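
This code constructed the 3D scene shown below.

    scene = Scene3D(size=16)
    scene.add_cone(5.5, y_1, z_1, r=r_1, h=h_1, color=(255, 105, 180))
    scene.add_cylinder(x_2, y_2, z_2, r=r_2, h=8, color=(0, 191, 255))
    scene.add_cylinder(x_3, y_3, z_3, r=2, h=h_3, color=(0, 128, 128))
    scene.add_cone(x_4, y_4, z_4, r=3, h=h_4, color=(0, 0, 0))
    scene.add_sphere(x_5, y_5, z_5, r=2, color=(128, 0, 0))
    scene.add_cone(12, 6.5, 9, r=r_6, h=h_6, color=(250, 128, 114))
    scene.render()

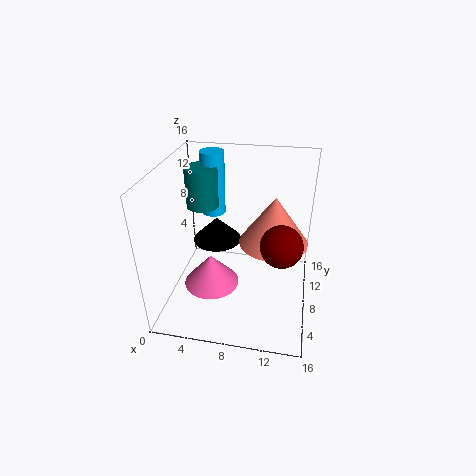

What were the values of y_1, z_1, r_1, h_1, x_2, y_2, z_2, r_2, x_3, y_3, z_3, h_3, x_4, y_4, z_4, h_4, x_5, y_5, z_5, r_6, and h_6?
y_1 = 5.5, z_1 = 3.5, r_1 = 3, h_1 = 3.5, x_2 = 3.5, y_2 = 14.5, z_2 = 7.5, r_2 = 1.5, x_3 = 2.5, y_3 = 13, z_3 = 9, h_3 = 5, x_4 = 4.5, y_4 = 12, z_4 = 5, h_4 = 3, x_5 = 13, y_5 = 3.5, z_5 = 10.5, r_6 = 3.5, h_6 = 5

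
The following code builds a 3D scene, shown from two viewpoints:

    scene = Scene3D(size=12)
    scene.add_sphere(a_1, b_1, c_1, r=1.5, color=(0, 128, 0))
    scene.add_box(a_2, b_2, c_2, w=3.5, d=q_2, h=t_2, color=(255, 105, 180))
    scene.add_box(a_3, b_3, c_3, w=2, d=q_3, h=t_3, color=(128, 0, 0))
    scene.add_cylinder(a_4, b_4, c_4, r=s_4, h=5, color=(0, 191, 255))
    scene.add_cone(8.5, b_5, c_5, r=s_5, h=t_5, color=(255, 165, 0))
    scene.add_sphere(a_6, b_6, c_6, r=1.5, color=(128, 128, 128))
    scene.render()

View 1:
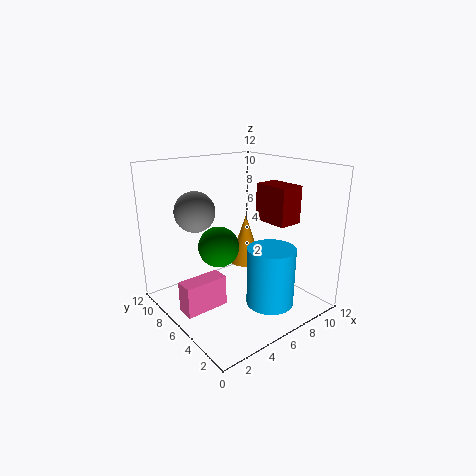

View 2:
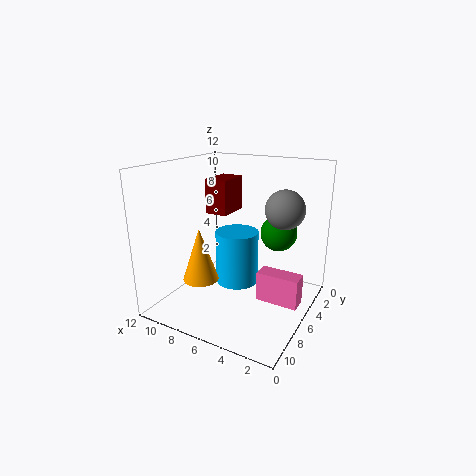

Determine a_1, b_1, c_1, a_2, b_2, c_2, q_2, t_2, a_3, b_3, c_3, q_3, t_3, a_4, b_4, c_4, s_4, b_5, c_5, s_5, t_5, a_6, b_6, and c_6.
a_1 = 3; b_1 = 4.5; c_1 = 6.5; a_2 = 0.5; b_2 = 5; c_2 = 1; q_2 = 1.5; t_2 = 2.5; a_3 = 7.5; b_3 = 2.5; c_3 = 7.5; q_3 = 3; t_3 = 3; a_4 = 7.5; b_4 = 3.5; c_4 = 0.5; s_4 = 2; b_5 = 8; c_5 = 2.5; s_5 = 1.5; t_5 = 4.5; a_6 = 2; b_6 = 6; c_6 = 9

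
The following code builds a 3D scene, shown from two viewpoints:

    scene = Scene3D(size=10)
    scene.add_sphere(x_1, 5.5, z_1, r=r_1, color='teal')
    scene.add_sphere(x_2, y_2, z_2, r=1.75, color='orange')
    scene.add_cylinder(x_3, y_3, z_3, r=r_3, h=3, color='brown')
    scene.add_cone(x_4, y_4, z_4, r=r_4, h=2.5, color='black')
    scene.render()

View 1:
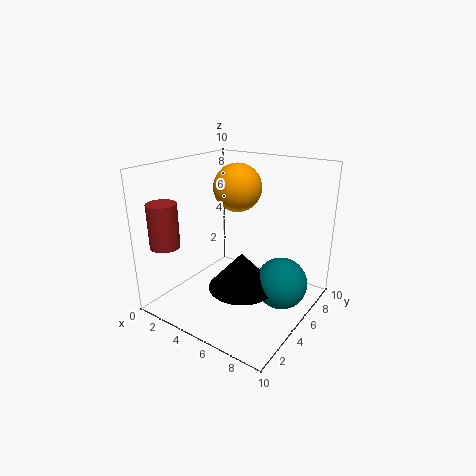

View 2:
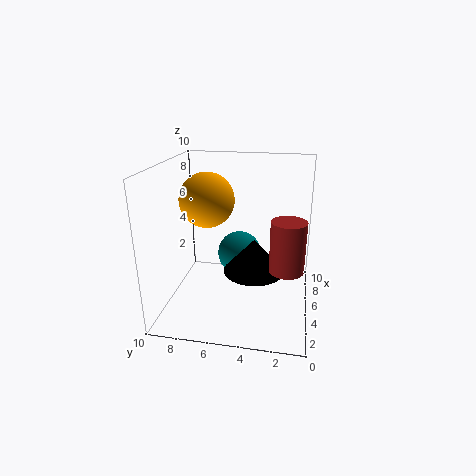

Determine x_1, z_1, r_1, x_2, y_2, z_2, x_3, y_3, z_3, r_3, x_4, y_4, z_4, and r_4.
x_1 = 8.25; z_1 = 2.25; r_1 = 1.75; x_2 = 3.75; y_2 = 6.75; z_2 = 8; x_3 = 1.5; y_3 = 1.5; z_3 = 4.75; r_3 = 1; x_4 = 6; y_4 = 4; z_4 = 2; r_4 = 2.25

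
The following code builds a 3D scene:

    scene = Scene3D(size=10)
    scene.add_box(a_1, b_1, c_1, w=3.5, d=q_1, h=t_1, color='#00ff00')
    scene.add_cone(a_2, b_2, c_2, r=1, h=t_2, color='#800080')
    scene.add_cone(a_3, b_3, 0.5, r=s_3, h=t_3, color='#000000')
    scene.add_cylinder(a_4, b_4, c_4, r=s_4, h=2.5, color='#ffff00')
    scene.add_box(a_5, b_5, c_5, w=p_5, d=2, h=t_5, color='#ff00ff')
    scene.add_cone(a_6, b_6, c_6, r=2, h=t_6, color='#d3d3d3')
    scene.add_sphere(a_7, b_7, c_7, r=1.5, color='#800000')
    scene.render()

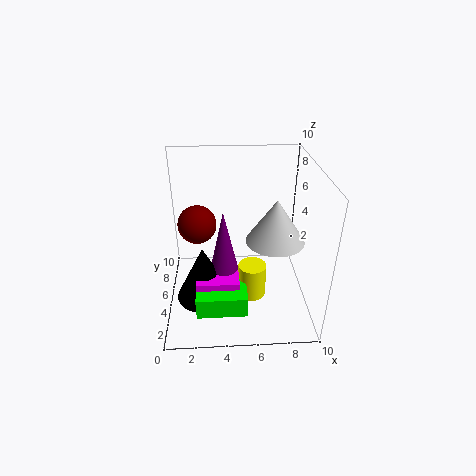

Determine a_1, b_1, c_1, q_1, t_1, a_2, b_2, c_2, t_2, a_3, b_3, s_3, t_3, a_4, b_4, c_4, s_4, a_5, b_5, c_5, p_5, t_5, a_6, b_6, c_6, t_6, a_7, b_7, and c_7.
a_1 = 2; b_1 = 2; c_1 = 0.5; q_1 = 3.5; t_1 = 1.5; a_2 = 4; b_2 = 5; c_2 = 2.5; t_2 = 4.5; a_3 = 2.5; b_3 = 4.5; s_3 = 2; t_3 = 4; a_4 = 6; b_4 = 4.5; c_4 = 0.5; s_4 = 1; a_5 = 2; b_5 = 3; c_5 = 0.5; p_5 = 3; t_5 = 2; a_6 = 7.5; b_6 = 4.5; c_6 = 5; t_6 = 3; a_7 = 2; b_7 = 8; c_7 = 4.5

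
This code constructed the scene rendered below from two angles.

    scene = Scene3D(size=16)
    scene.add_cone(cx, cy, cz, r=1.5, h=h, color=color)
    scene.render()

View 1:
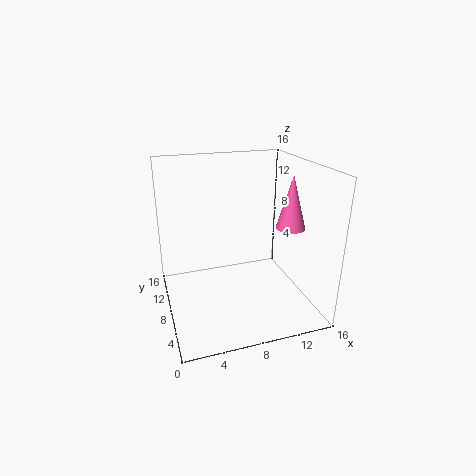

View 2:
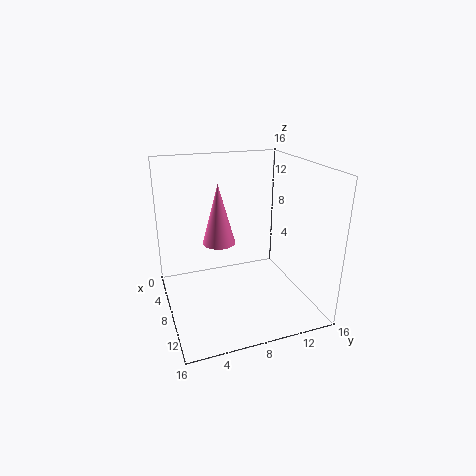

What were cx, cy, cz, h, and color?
cx = 12.5; cy = 4.5; cz = 10; h = 5.5; color = 'hotpink'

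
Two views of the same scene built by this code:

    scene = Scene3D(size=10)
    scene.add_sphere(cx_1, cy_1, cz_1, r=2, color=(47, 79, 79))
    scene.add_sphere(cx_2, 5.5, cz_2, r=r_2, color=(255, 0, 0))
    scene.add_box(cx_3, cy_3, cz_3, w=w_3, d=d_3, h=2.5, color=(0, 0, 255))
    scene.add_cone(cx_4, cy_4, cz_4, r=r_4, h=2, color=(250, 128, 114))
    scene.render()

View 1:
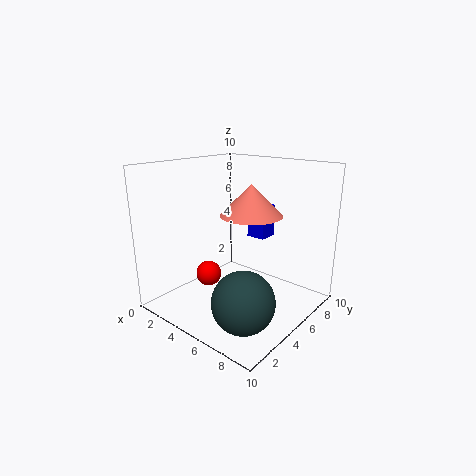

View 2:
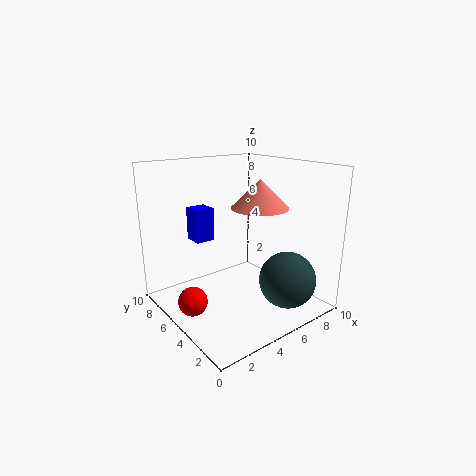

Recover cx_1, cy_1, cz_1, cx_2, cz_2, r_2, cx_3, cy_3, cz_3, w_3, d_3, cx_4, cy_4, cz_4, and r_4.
cx_1 = 7.5
cy_1 = 2.5
cz_1 = 2
cx_2 = 1.5
cz_2 = 1
r_2 = 1
cx_3 = 3.5
cy_3 = 8
cz_3 = 4
w_3 = 1.5
d_3 = 1.5
cx_4 = 6.5
cy_4 = 4.5
cz_4 = 7
r_4 = 2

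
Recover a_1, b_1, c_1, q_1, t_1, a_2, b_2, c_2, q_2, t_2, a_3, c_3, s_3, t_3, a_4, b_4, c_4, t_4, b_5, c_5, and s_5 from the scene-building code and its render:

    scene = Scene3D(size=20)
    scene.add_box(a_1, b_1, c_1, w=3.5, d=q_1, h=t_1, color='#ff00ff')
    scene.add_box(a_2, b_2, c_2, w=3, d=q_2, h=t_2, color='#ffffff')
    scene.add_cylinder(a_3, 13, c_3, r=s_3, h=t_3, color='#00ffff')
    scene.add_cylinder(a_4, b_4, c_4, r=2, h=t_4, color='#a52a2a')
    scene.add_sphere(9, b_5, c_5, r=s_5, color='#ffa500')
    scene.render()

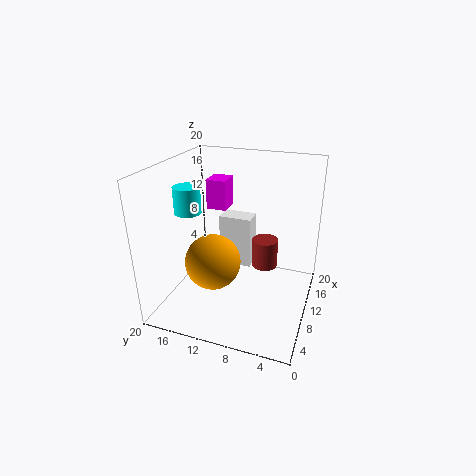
a_1 = 14
b_1 = 13.5
c_1 = 12
q_1 = 3
t_1 = 4.5
a_2 = 14
b_2 = 9.5
c_2 = 3
q_2 = 5
t_2 = 8
a_3 = 2
c_3 = 16.5
s_3 = 1.5
t_3 = 3
a_4 = 15.5
b_4 = 7.5
c_4 = 3
t_4 = 4.5
b_5 = 13.5
c_5 = 6
s_5 = 4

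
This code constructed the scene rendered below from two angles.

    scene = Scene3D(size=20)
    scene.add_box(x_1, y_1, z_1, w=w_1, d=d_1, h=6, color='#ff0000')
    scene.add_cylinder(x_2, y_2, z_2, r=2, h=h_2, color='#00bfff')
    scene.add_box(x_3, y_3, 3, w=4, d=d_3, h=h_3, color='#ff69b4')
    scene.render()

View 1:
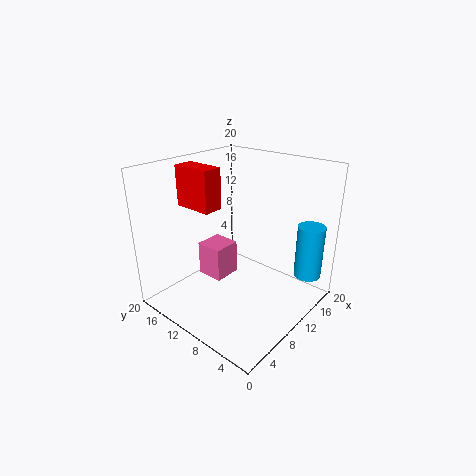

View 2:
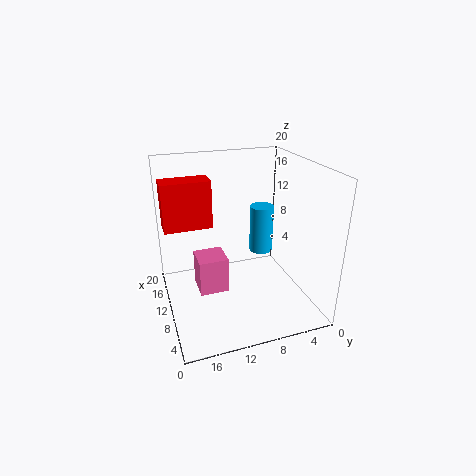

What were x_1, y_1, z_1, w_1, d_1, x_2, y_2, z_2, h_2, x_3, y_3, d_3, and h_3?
x_1 = 8
y_1 = 14
z_1 = 13
w_1 = 3
d_1 = 6
x_2 = 18
y_2 = 3
z_2 = 3
h_2 = 8
x_3 = 8
y_3 = 12
d_3 = 4
h_3 = 5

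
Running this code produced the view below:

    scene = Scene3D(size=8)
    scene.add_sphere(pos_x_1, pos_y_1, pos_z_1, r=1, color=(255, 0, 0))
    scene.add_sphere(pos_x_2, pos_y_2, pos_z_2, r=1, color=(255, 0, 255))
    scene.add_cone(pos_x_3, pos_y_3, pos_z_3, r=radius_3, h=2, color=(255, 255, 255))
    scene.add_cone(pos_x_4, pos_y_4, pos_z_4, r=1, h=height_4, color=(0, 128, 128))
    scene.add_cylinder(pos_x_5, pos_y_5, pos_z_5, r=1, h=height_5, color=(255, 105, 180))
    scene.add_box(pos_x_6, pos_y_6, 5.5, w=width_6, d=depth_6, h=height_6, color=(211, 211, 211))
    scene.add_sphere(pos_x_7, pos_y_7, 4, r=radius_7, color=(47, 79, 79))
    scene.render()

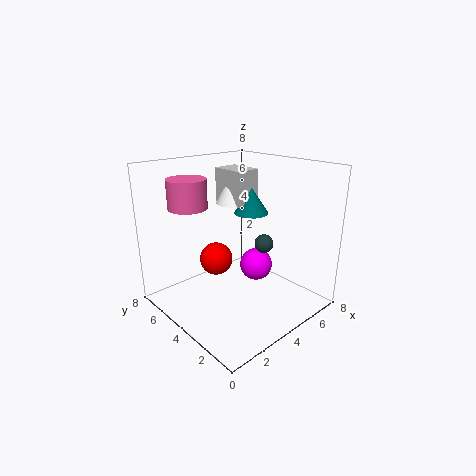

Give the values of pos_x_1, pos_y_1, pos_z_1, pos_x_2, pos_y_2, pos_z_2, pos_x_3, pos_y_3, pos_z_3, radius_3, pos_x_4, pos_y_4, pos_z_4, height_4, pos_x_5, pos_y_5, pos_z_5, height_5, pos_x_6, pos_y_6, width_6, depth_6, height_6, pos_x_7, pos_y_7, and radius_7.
pos_x_1 = 4, pos_y_1 = 6, pos_z_1 = 2, pos_x_2 = 6, pos_y_2 = 4.5, pos_z_2 = 1.5, pos_x_3 = 5, pos_y_3 = 5.5, pos_z_3 = 5.5, radius_3 = 1, pos_x_4 = 5.5, pos_y_4 = 4.5, pos_z_4 = 5, height_4 = 1.5, pos_x_5 = 1.5, pos_y_5 = 5, pos_z_5 = 6, height_5 = 1.5, pos_x_6 = 4.5, pos_y_6 = 4.5, width_6 = 1.5, depth_6 = 2, height_6 = 2, pos_x_7 = 4.5, pos_y_7 = 2.5, radius_7 = 0.5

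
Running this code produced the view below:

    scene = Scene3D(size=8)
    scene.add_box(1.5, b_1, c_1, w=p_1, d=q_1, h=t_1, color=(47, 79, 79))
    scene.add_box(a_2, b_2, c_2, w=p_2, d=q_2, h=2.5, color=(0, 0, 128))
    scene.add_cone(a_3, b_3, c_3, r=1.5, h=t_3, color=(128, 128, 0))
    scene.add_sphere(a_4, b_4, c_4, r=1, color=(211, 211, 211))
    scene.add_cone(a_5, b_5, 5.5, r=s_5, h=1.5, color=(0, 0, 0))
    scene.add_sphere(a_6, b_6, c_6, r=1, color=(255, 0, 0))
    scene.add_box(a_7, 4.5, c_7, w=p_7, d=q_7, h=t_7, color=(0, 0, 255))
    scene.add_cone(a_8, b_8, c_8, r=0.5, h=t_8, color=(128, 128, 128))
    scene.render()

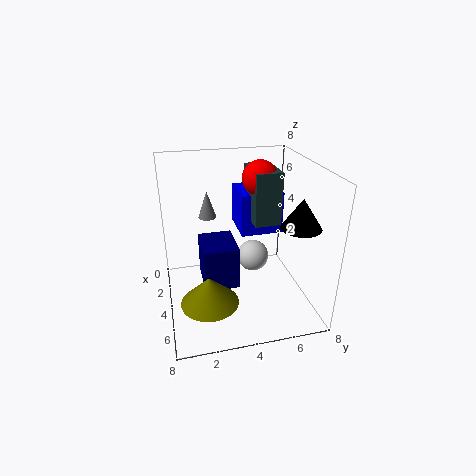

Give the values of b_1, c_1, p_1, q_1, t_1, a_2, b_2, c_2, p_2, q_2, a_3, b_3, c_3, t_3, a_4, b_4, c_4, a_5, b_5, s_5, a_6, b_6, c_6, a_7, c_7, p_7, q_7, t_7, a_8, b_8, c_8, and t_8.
b_1 = 5, c_1 = 4.5, p_1 = 2.5, q_1 = 1.5, t_1 = 3, a_2 = 2, b_2 = 2, c_2 = 1, p_2 = 2.5, q_2 = 2, a_3 = 6, b_3 = 2, c_3 = 1.5, t_3 = 1.5, a_4 = 2, b_4 = 5.5, c_4 = 1.5, a_5 = 6.5, b_5 = 6.5, s_5 = 1, a_6 = 3, b_6 = 5.5, c_6 = 7, a_7 = 0.5, c_7 = 3.5, p_7 = 2.5, q_7 = 2.5, t_7 = 2.5, a_8 = 3, b_8 = 2.5, c_8 = 5, t_8 = 1.5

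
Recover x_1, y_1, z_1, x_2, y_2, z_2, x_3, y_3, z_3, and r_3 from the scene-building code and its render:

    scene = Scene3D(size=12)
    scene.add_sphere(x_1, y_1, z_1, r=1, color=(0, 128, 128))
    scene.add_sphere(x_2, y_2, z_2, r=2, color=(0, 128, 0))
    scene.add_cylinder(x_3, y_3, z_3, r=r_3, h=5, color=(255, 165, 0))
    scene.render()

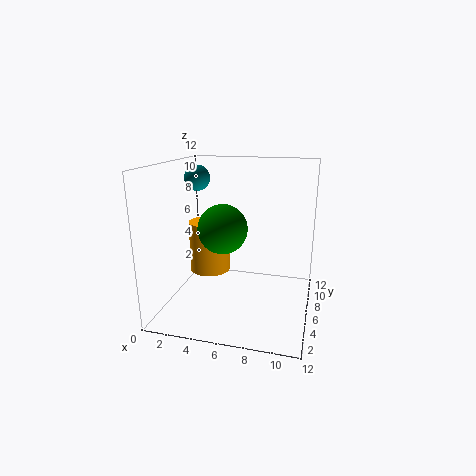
x_1 = 3
y_1 = 5
z_1 = 11
x_2 = 5
y_2 = 5
z_2 = 7
x_3 = 2
y_3 = 10
z_3 = 1
r_3 = 2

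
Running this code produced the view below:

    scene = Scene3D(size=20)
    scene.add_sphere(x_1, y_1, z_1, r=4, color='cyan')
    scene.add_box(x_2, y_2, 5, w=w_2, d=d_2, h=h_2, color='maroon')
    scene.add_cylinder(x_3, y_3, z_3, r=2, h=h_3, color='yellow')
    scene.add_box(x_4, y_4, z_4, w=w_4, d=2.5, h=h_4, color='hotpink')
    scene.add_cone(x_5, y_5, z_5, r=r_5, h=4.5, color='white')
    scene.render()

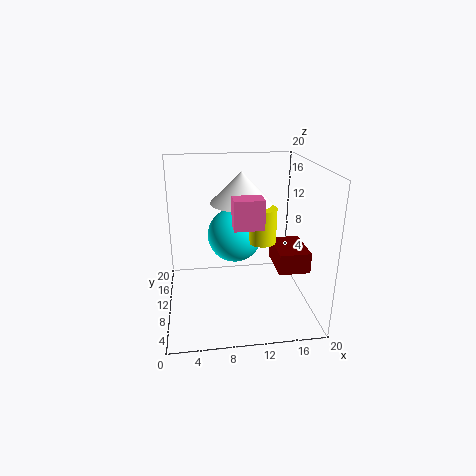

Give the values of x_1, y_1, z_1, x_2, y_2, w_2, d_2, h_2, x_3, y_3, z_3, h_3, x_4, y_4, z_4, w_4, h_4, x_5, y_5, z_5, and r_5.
x_1 = 10, y_1 = 13.5, z_1 = 9, x_2 = 15.5, y_2 = 7.5, w_2 = 4.5, d_2 = 6.5, h_2 = 3, x_3 = 13.5, y_3 = 10.5, z_3 = 9, h_3 = 5, x_4 = 8.5, y_4 = 2.5, z_4 = 14, w_4 = 3.5, h_4 = 3.5, x_5 = 11, y_5 = 13.5, z_5 = 14, r_5 = 4.5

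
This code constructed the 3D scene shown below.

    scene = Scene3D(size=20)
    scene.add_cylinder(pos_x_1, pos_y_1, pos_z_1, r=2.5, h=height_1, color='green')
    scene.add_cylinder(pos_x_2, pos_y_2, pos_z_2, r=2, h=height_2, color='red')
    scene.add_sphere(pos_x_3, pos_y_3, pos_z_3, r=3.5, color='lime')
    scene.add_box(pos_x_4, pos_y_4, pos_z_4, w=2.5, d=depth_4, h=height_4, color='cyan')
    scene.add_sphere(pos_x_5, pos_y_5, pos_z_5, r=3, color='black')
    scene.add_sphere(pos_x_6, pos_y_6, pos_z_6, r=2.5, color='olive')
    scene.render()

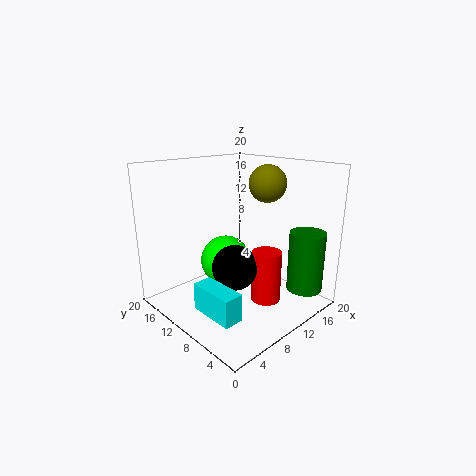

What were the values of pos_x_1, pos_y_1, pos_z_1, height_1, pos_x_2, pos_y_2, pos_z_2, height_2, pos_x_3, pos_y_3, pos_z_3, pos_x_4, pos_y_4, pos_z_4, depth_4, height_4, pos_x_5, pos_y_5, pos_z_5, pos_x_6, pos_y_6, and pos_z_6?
pos_x_1 = 16.5
pos_y_1 = 3
pos_z_1 = 2.5
height_1 = 8.5
pos_x_2 = 11
pos_y_2 = 5.5
pos_z_2 = 2
height_2 = 7
pos_x_3 = 9
pos_y_3 = 11.5
pos_z_3 = 6.5
pos_x_4 = 1.5
pos_y_4 = 3
pos_z_4 = 3
depth_4 = 6
height_4 = 3.5
pos_x_5 = 7.5
pos_y_5 = 8
pos_z_5 = 7
pos_x_6 = 13
pos_y_6 = 7.5
pos_z_6 = 17.5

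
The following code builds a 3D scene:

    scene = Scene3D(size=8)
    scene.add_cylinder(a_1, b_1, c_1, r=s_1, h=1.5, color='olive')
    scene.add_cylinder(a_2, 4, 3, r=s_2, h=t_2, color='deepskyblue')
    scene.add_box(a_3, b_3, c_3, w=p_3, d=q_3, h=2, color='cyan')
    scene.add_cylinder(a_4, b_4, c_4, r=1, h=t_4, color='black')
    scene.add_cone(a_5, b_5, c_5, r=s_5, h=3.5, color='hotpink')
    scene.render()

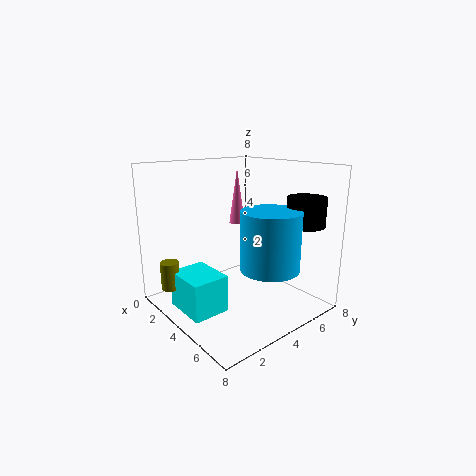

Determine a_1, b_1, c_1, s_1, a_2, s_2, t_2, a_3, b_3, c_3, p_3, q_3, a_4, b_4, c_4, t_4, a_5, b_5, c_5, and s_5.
a_1 = 2.5; b_1 = 0.5; c_1 = 1.5; s_1 = 0.5; a_2 = 6.5; s_2 = 1.5; t_2 = 3; a_3 = 2.5; b_3 = 0.5; c_3 = 0.5; p_3 = 2.5; q_3 = 2; a_4 = 7; b_4 = 6; c_4 = 5; t_4 = 1.5; a_5 = 1.5; b_5 = 6; c_5 = 4; s_5 = 0.5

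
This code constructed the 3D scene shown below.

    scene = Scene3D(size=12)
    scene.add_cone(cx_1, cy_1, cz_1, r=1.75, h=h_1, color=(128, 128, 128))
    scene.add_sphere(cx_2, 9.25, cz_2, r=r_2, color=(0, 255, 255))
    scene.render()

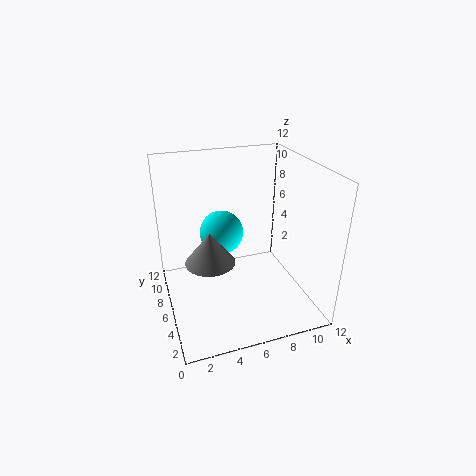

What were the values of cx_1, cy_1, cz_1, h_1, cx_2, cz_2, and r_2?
cx_1 = 2.75
cy_1 = 2.5
cz_1 = 6.5
h_1 = 2.25
cx_2 = 5.5
cz_2 = 5
r_2 = 2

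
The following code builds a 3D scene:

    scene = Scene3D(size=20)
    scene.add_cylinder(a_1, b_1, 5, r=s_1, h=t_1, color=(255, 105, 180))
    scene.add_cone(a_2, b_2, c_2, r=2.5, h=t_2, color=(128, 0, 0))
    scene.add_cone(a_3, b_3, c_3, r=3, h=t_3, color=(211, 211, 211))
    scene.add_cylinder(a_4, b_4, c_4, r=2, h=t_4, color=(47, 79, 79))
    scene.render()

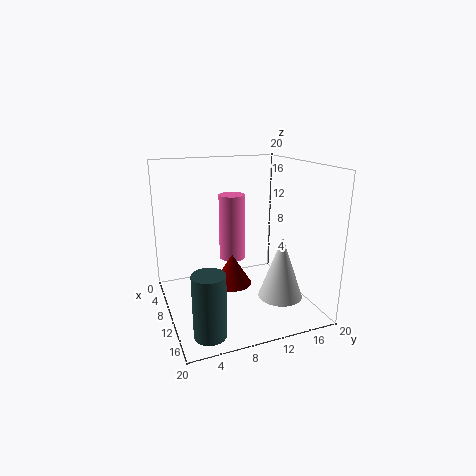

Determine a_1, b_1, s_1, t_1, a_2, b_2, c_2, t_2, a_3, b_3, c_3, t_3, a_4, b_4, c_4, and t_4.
a_1 = 5, b_1 = 11, s_1 = 2, t_1 = 10, a_2 = 13, b_2 = 8, c_2 = 5, t_2 = 4, a_3 = 14.5, b_3 = 14.5, c_3 = 2.5, t_3 = 8.5, a_4 = 17.5, b_4 = 3.5, c_4 = 1, t_4 = 8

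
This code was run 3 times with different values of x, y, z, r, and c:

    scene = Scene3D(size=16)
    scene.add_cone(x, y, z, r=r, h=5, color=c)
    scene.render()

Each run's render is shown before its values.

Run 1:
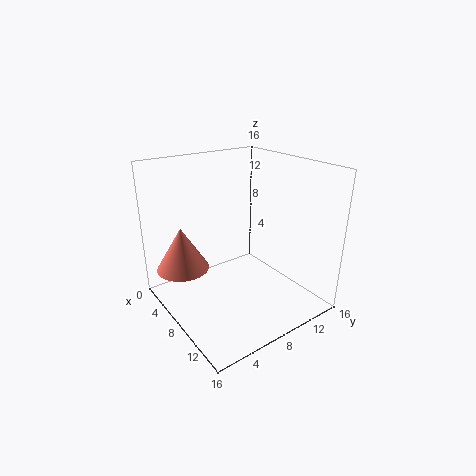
x = 4; y = 3; z = 4; r = 3; c = 'salmon'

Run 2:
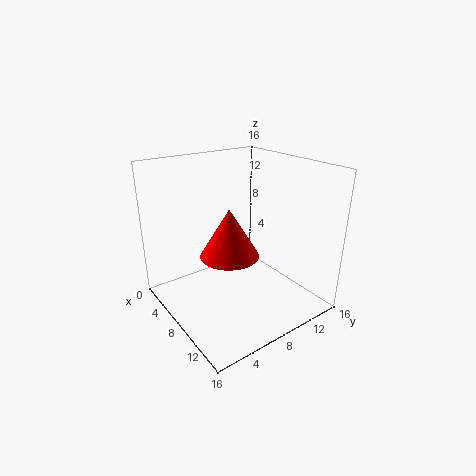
x = 10; y = 5.5; z = 7.5; r = 3; c = 'red'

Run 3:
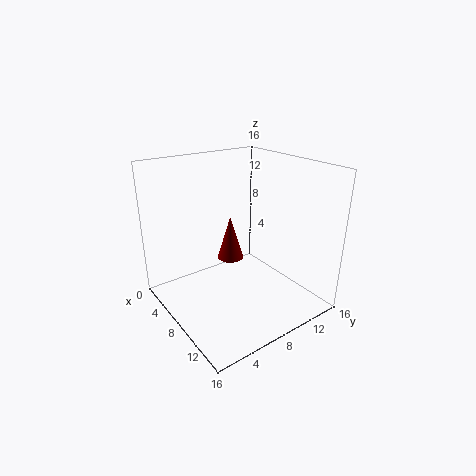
x = 6.5; y = 8; z = 5; r = 1.5; c = 'maroon'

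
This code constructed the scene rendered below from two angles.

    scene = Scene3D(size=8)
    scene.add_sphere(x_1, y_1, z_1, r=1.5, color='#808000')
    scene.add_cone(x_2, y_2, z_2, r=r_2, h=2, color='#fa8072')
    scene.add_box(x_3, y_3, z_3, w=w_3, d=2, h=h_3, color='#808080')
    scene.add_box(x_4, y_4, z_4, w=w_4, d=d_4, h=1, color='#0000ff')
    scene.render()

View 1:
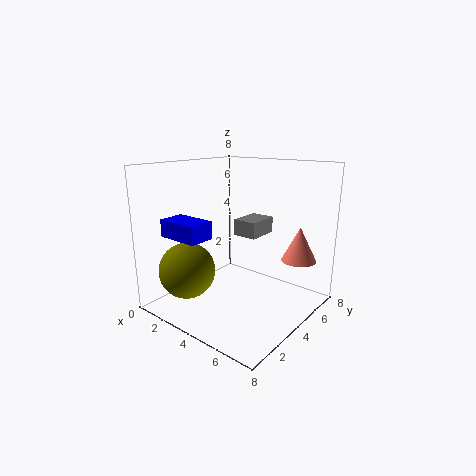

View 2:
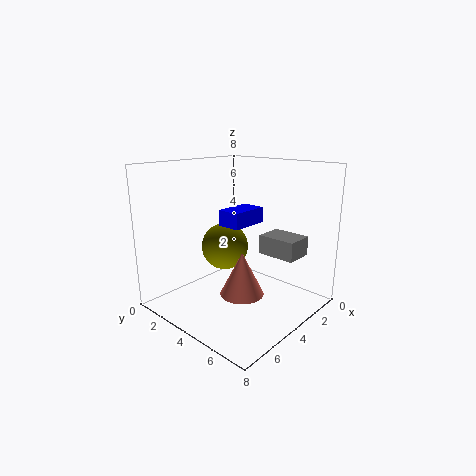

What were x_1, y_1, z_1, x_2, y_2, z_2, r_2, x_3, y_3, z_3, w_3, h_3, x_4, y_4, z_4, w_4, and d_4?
x_1 = 2.5; y_1 = 1.5; z_1 = 2.5; x_2 = 6.5; y_2 = 6.5; z_2 = 2.5; r_2 = 1; x_3 = 2.5; y_3 = 5.5; z_3 = 3.5; w_3 = 1.5; h_3 = 1; x_4 = 0.5; y_4 = 1.5; z_4 = 4; w_4 = 2.5; d_4 = 1.5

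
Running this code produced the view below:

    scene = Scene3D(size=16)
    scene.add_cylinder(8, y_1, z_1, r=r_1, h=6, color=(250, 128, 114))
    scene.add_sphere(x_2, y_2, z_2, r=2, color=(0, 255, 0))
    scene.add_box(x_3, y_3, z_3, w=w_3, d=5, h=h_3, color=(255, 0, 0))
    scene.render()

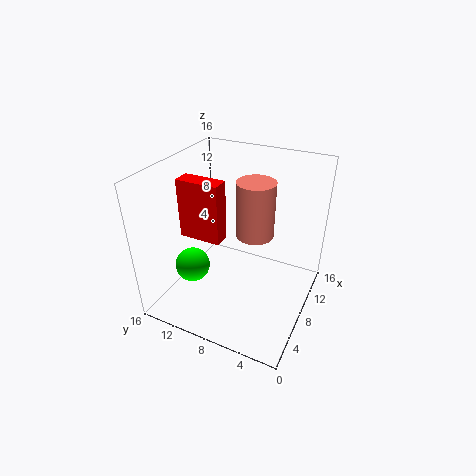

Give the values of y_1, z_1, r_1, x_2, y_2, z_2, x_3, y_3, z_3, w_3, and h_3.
y_1 = 6
z_1 = 9
r_1 = 2
x_2 = 6
y_2 = 13
z_2 = 4
x_3 = 7
y_3 = 10
z_3 = 7
w_3 = 2
h_3 = 7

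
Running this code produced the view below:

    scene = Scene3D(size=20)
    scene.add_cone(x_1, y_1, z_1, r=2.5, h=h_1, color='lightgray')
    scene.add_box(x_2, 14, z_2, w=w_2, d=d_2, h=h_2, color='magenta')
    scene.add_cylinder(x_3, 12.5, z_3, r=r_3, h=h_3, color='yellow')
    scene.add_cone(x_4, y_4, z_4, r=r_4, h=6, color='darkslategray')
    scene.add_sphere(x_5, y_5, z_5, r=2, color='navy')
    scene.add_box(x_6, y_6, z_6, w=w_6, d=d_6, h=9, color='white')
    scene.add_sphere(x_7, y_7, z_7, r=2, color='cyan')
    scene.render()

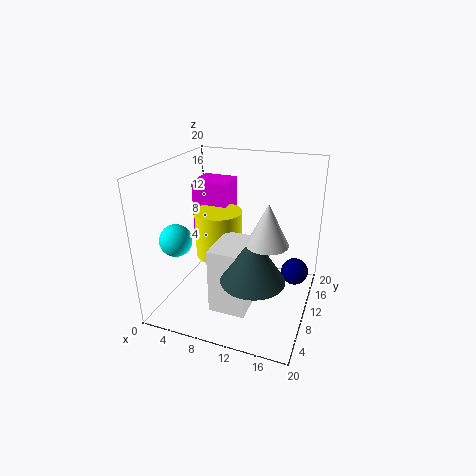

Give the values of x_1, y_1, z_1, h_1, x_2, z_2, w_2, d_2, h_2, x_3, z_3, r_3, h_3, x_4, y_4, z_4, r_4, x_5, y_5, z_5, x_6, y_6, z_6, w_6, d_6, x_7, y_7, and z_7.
x_1 = 15.5; y_1 = 5; z_1 = 12.5; h_1 = 5; x_2 = 1; z_2 = 7.5; w_2 = 5.5; d_2 = 5; h_2 = 8.5; x_3 = 6; z_3 = 5.5; r_3 = 3.5; h_3 = 7; x_4 = 14; y_4 = 4.5; z_4 = 7.5; r_4 = 4; x_5 = 17.5; y_5 = 14.5; z_5 = 3.5; x_6 = 8; y_6 = 4; z_6 = 1.5; w_6 = 5; d_6 = 6.5; x_7 = 4.5; y_7 = 3; z_7 = 12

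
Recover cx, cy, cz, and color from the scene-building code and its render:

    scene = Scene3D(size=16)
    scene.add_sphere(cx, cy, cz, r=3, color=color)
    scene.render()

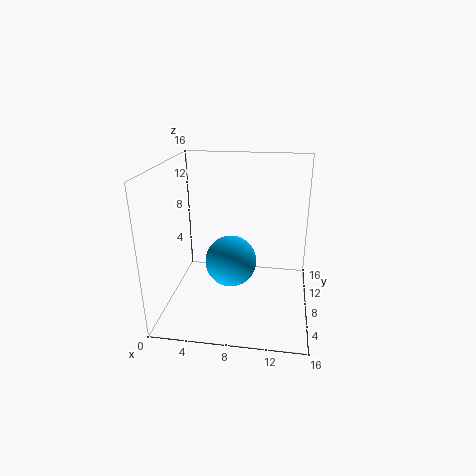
cx = 7; cy = 9; cz = 4.5; color = 'deepskyblue'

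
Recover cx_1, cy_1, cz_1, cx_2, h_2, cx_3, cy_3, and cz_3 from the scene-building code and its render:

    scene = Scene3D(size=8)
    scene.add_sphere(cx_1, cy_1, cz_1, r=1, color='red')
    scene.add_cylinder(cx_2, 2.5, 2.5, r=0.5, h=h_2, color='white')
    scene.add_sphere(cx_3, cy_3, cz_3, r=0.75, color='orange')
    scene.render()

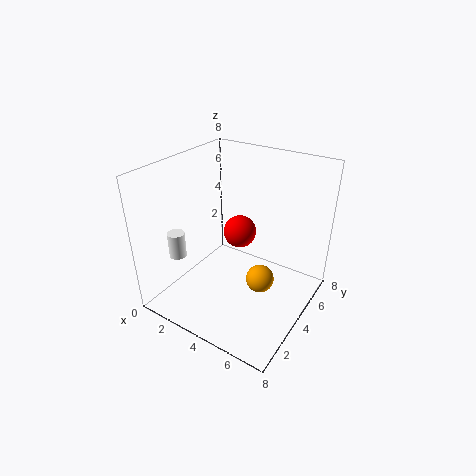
cx_1 = 3
cy_1 = 5.75
cz_1 = 3.25
cx_2 = 0.75
h_2 = 1.5
cx_3 = 5.75
cy_3 = 3.5
cz_3 = 2.25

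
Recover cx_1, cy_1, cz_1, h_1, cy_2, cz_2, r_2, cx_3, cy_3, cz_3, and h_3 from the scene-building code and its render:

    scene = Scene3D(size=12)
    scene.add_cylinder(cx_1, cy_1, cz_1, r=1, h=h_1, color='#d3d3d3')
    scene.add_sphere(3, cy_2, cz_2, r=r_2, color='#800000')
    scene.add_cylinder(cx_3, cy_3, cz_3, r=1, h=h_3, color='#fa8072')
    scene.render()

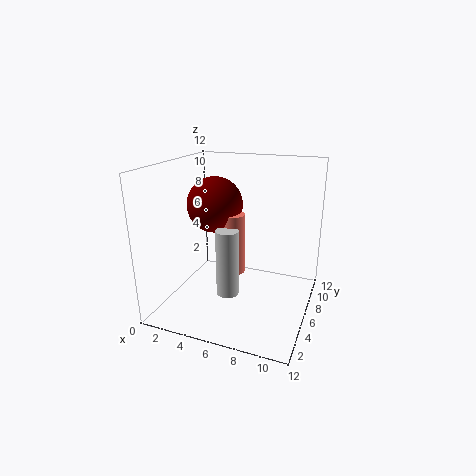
cx_1 = 5; cy_1 = 6; cz_1 = 0.5; h_1 = 6; cy_2 = 8; cz_2 = 8; r_2 = 2.5; cx_3 = 5; cy_3 = 7.5; cz_3 = 2; h_3 = 5.5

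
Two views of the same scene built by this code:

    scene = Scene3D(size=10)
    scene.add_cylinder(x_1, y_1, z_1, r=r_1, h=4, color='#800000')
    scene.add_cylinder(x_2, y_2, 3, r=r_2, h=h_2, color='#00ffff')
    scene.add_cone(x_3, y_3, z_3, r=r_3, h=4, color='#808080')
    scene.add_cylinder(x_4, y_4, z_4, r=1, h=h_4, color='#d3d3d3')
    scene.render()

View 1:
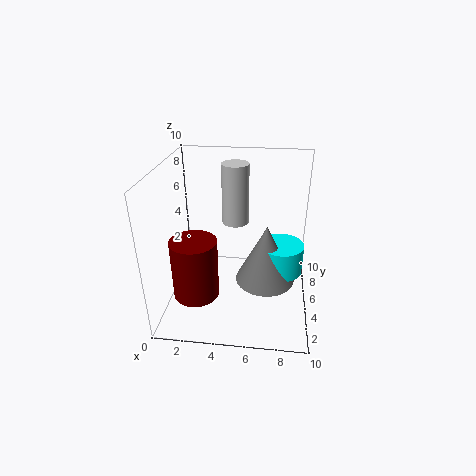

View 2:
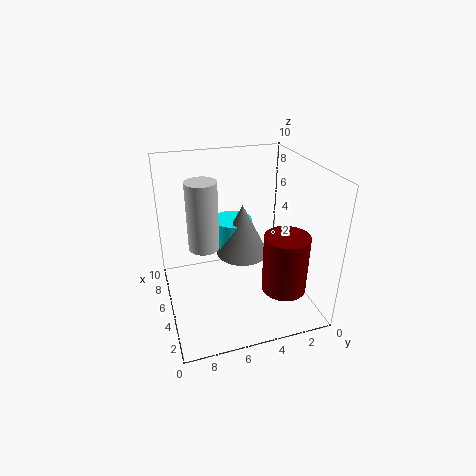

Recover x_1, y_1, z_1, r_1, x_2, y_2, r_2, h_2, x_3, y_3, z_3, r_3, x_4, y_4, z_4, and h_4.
x_1 = 2.5; y_1 = 2.5; z_1 = 2; r_1 = 1.5; x_2 = 8; y_2 = 4.5; r_2 = 1.5; h_2 = 2; x_3 = 7; y_3 = 4; z_3 = 2.5; r_3 = 2; x_4 = 4.5; y_4 = 7.5; z_4 = 5; h_4 = 4.5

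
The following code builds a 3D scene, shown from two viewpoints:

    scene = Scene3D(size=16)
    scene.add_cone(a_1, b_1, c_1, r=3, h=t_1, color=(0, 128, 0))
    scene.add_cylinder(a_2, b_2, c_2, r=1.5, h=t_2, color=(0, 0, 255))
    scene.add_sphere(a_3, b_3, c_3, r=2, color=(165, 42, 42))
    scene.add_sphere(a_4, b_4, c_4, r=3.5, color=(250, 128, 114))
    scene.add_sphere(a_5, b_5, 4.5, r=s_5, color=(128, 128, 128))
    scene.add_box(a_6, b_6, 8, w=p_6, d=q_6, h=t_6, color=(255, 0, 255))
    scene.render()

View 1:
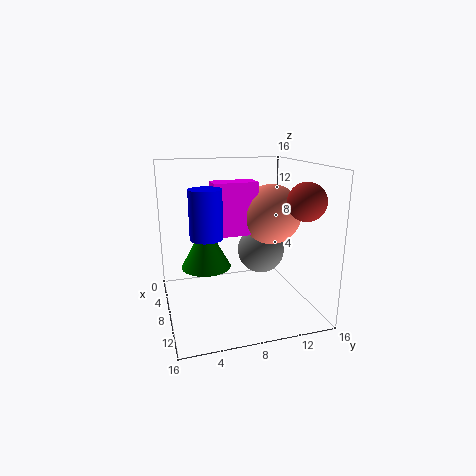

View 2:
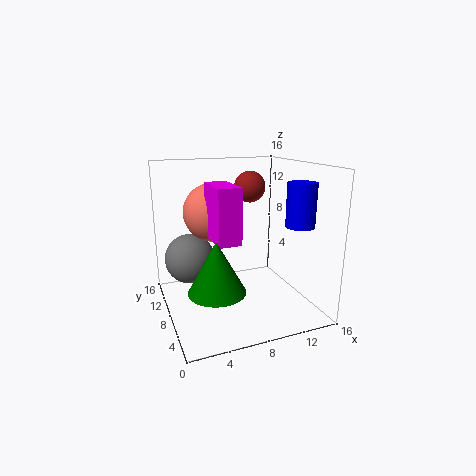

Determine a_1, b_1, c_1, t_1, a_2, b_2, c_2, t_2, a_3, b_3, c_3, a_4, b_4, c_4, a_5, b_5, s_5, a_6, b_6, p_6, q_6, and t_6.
a_1 = 4.5; b_1 = 5; c_1 = 3.5; t_1 = 5.5; a_2 = 13; b_2 = 3.5; c_2 = 10; t_2 = 4.5; a_3 = 12; b_3 = 14; c_3 = 12.5; a_4 = 6.5; b_4 = 12.5; c_4 = 10; a_5 = 3.5; b_5 = 12.5; s_5 = 3; a_6 = 5; b_6 = 5.5; p_6 = 2.5; q_6 = 5; t_6 = 6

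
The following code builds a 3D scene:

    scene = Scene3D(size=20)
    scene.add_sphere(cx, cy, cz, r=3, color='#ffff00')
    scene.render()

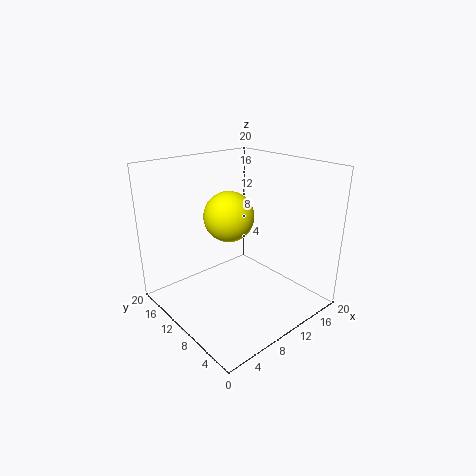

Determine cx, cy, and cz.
cx = 6
cy = 7
cz = 15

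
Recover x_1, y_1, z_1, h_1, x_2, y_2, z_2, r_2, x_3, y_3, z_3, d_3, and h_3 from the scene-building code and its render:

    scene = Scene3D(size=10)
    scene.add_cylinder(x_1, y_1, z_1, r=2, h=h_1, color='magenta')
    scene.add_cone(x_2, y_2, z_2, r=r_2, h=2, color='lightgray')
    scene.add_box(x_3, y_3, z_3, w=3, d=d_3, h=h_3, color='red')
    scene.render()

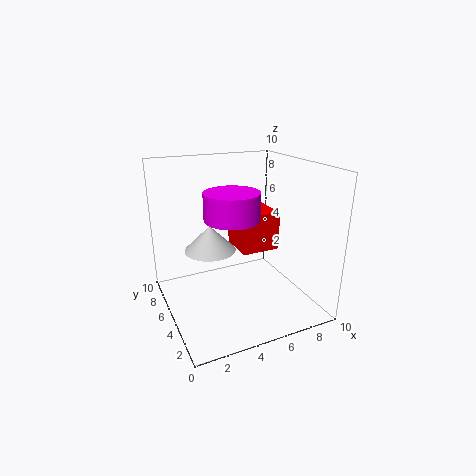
x_1 = 5, y_1 = 6, z_1 = 6, h_1 = 2, x_2 = 4, y_2 = 8, z_2 = 3, r_2 = 2, x_3 = 6, y_3 = 6, z_3 = 3, d_3 = 3, h_3 = 3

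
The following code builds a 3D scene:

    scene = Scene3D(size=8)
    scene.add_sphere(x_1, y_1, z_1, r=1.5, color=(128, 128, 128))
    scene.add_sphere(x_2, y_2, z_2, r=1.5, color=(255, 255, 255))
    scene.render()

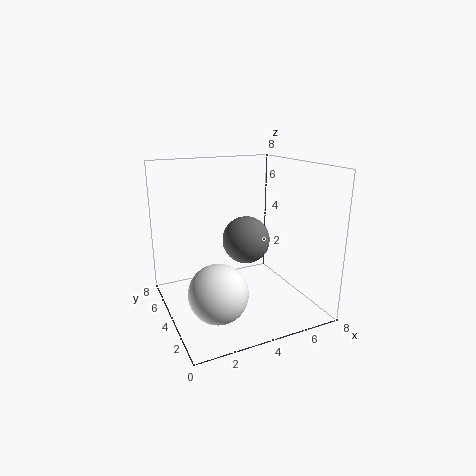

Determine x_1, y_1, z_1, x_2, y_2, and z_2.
x_1 = 5.5; y_1 = 6; z_1 = 3; x_2 = 2; y_2 = 2; z_2 = 2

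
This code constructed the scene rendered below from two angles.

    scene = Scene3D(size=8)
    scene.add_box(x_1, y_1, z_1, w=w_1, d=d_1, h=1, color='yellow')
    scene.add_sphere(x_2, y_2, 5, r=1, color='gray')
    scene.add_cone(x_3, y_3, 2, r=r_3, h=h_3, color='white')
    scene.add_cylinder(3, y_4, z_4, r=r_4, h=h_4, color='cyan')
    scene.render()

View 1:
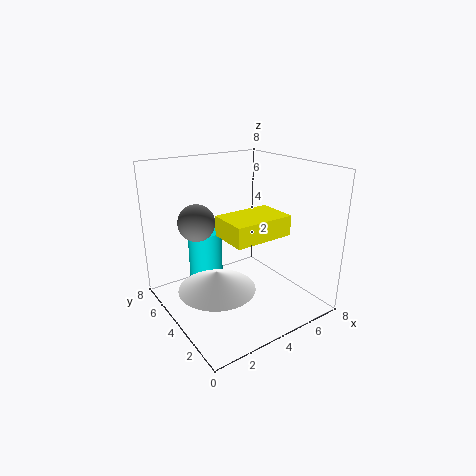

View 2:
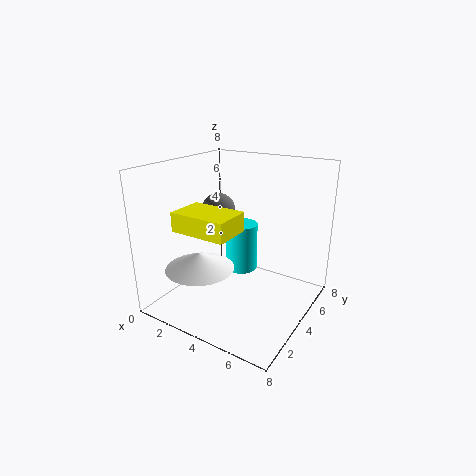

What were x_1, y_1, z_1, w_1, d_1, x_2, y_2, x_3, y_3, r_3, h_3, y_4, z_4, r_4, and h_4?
x_1 = 2; y_1 = 1; z_1 = 5; w_1 = 3; d_1 = 2; x_2 = 2; y_2 = 5; x_3 = 2; y_3 = 3; r_3 = 2; h_3 = 1; y_4 = 6; z_4 = 1; r_4 = 1; h_4 = 3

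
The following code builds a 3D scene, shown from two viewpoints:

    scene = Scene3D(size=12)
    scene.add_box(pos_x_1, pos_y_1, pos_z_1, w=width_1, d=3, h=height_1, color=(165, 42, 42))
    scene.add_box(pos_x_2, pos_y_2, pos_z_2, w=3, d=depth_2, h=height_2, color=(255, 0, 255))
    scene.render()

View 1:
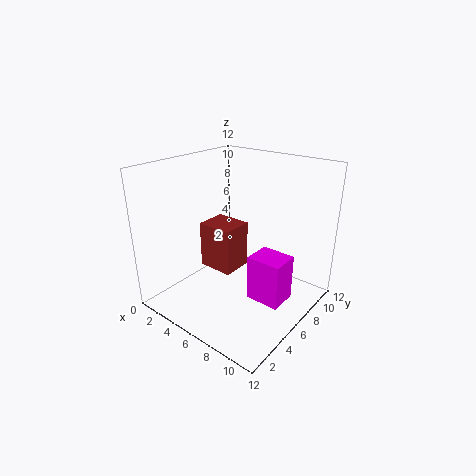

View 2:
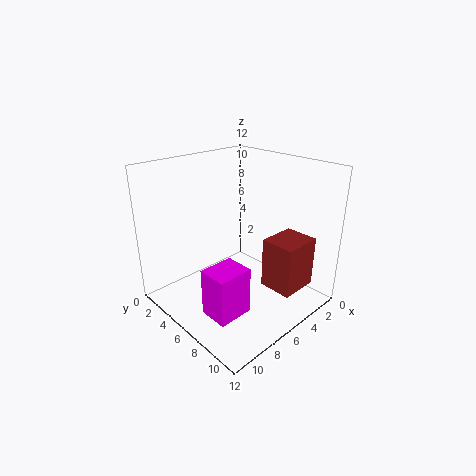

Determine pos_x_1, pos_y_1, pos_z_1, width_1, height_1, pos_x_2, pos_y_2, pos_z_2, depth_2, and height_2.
pos_x_1 = 0.5, pos_y_1 = 7, pos_z_1 = 1, width_1 = 3.5, height_1 = 4.5, pos_x_2 = 7, pos_y_2 = 6, pos_z_2 = 0.5, depth_2 = 2.5, height_2 = 4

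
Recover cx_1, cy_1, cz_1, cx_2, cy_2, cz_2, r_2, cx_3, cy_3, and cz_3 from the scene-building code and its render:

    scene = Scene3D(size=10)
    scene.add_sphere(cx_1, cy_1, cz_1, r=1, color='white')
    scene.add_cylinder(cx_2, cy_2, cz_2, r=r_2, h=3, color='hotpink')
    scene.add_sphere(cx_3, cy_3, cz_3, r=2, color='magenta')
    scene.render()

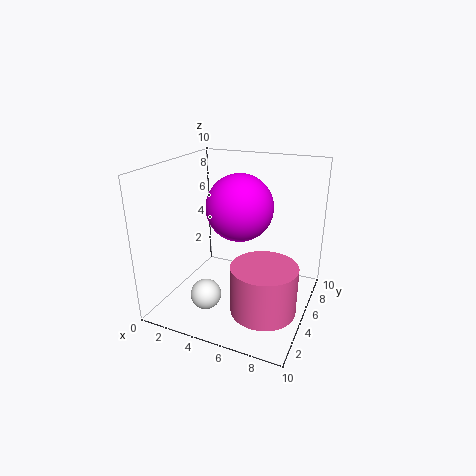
cx_1 = 4; cy_1 = 2; cz_1 = 2; cx_2 = 8; cy_2 = 2; cz_2 = 2; r_2 = 2; cx_3 = 6; cy_3 = 3; cz_3 = 8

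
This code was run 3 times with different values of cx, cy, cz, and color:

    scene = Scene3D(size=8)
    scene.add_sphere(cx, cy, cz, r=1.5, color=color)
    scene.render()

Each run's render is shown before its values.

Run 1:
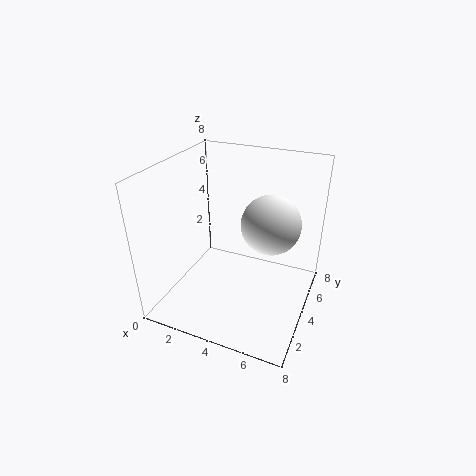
cx = 6; cy = 3.5; cz = 5.5; color = 'white'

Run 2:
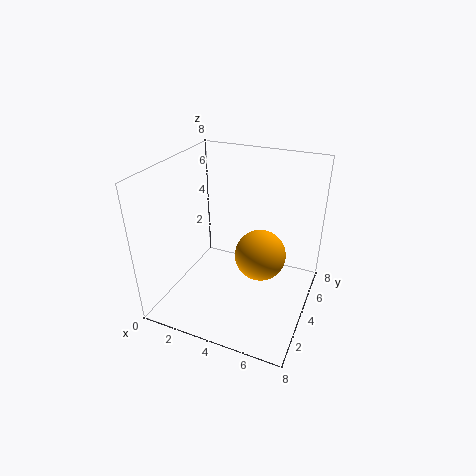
cx = 5; cy = 5; cz = 2.5; color = 'orange'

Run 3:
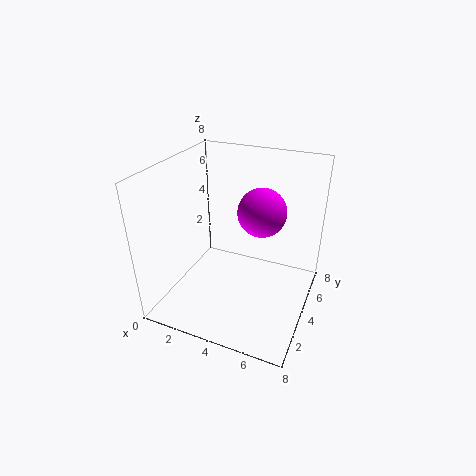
cx = 4.5; cy = 6.5; cz = 4.5; color = 'magenta'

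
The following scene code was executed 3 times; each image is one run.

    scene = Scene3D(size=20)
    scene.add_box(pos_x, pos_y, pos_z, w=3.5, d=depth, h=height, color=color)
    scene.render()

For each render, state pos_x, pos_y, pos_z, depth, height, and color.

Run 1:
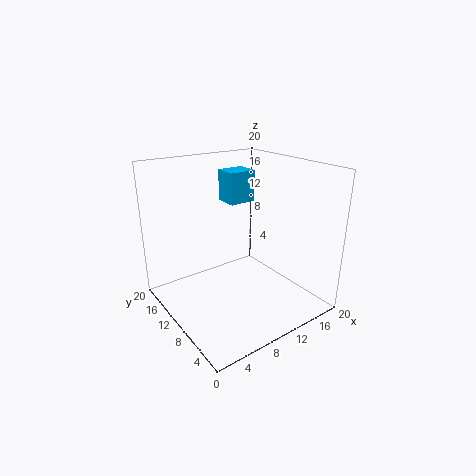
pos_x = 8
pos_y = 8.5
pos_z = 15.5
depth = 3
height = 4
color = 'deepskyblue'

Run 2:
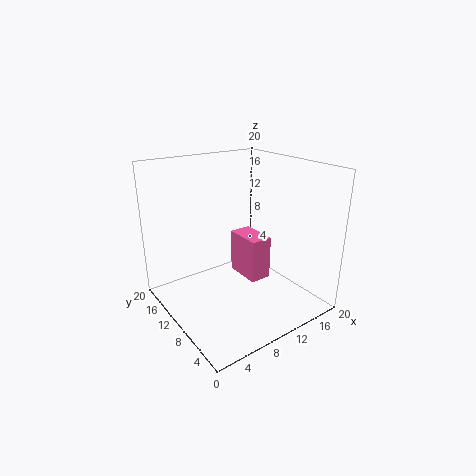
pos_x = 14
pos_y = 11.5
pos_z = 0.5
depth = 6
height = 7
color = 'hotpink'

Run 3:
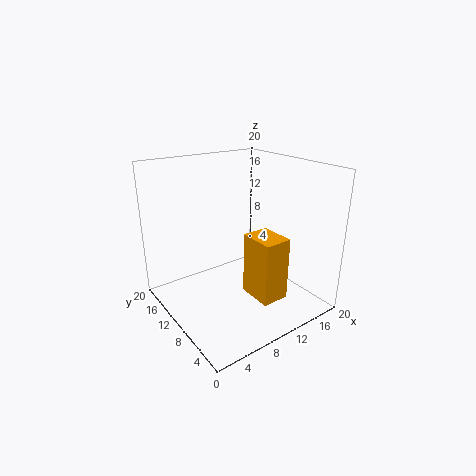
pos_x = 8
pos_y = 1.5
pos_z = 4.5
depth = 4.5
height = 8
color = 'orange'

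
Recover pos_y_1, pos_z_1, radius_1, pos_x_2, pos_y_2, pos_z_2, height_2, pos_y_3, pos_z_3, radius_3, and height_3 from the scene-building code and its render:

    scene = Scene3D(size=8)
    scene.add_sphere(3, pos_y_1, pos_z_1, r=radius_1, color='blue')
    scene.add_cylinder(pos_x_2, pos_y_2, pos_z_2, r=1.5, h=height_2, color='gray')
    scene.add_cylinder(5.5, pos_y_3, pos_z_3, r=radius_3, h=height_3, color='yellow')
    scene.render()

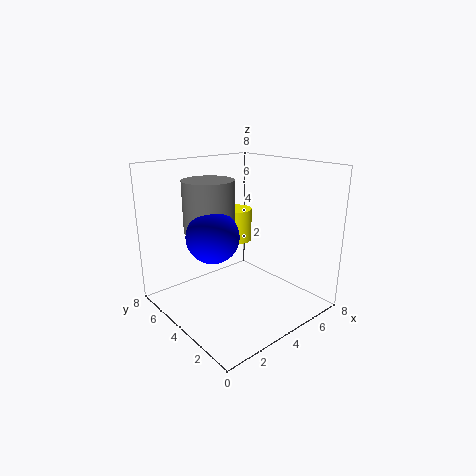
pos_y_1 = 5; pos_z_1 = 4; radius_1 = 1.5; pos_x_2 = 3.5; pos_y_2 = 6; pos_z_2 = 4; height_2 = 3; pos_y_3 = 6; pos_z_3 = 3; radius_3 = 1; height_3 = 2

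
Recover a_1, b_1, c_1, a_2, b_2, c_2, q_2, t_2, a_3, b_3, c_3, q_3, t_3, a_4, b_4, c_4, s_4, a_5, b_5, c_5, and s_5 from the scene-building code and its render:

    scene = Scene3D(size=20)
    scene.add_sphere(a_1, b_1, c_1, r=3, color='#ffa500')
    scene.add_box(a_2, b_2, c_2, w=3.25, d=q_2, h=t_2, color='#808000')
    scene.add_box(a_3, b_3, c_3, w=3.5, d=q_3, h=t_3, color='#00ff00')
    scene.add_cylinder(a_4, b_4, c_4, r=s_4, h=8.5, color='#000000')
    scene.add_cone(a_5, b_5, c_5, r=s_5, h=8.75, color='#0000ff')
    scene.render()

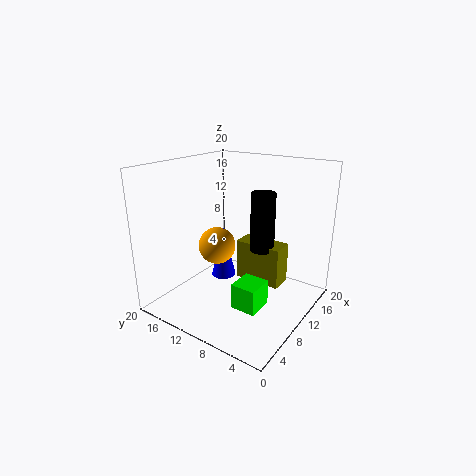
a_1 = 13.75, b_1 = 16.75, c_1 = 5.75, a_2 = 12.5, b_2 = 5, c_2 = 2.25, q_2 = 7, t_2 = 6, a_3 = 3.75, b_3 = 3.5, c_3 = 3.5, q_3 = 3.25, t_3 = 3.25, a_4 = 13.25, b_4 = 8, c_4 = 7.5, s_4 = 1.75, a_5 = 14.75, b_5 = 16.25, c_5 = 0.25, s_5 = 2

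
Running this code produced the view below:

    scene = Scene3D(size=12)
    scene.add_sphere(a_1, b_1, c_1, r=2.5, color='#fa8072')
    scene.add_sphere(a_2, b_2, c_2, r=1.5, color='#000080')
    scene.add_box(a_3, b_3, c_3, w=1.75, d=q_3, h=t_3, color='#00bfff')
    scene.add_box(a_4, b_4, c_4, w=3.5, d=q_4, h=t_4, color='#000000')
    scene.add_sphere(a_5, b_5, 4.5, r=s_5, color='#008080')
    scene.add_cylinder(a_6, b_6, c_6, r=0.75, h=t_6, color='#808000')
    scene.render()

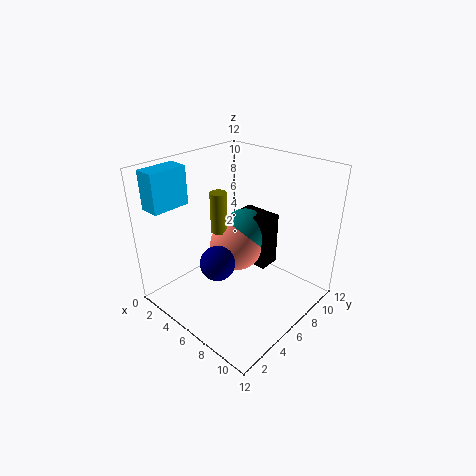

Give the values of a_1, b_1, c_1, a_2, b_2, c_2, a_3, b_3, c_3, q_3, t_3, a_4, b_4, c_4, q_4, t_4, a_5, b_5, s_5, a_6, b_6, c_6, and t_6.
a_1 = 3.75, b_1 = 8.25, c_1 = 3.5, a_2 = 5, b_2 = 4.5, c_2 = 3.75, a_3 = 0.25, b_3 = 1, c_3 = 8.5, q_3 = 3.25, t_3 = 3.25, a_4 = 3, b_4 = 9, c_4 = 1.5, q_4 = 2, t_4 = 5, a_5 = 4, b_5 = 9.25, s_5 = 2.25, a_6 = 3, b_6 = 6.75, c_6 = 5.25, t_6 = 3.75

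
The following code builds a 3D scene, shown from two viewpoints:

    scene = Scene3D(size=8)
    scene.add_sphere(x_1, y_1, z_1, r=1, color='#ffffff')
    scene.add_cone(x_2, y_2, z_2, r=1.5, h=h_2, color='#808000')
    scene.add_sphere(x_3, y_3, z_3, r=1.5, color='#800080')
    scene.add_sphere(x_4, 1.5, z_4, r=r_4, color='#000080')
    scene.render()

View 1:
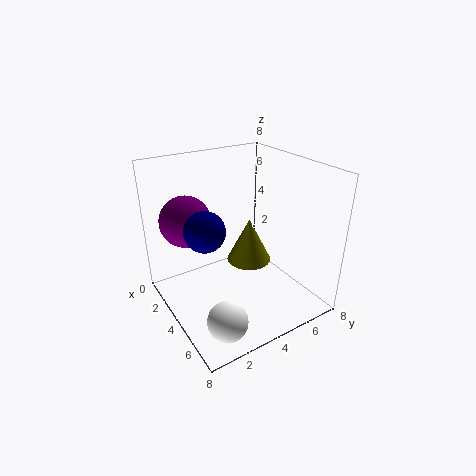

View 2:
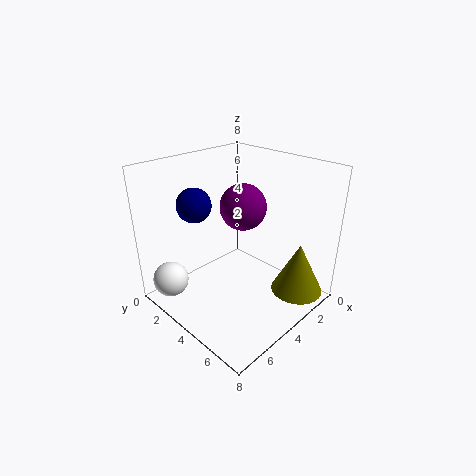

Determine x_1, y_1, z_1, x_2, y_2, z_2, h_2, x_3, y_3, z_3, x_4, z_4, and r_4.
x_1 = 7
y_1 = 1.5
z_1 = 1.5
x_2 = 1.5
y_2 = 6.5
z_2 = 0.5
h_2 = 3
x_3 = 1.5
y_3 = 2
z_3 = 4.5
x_4 = 5
z_4 = 5.5
r_4 = 1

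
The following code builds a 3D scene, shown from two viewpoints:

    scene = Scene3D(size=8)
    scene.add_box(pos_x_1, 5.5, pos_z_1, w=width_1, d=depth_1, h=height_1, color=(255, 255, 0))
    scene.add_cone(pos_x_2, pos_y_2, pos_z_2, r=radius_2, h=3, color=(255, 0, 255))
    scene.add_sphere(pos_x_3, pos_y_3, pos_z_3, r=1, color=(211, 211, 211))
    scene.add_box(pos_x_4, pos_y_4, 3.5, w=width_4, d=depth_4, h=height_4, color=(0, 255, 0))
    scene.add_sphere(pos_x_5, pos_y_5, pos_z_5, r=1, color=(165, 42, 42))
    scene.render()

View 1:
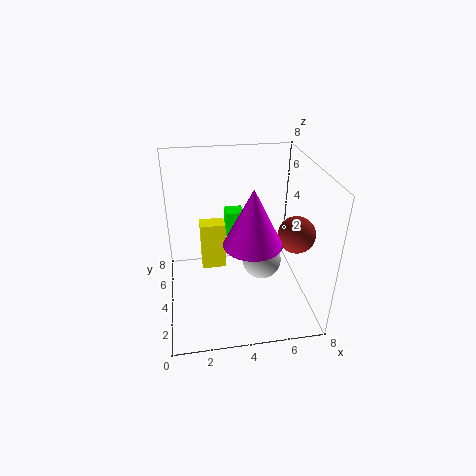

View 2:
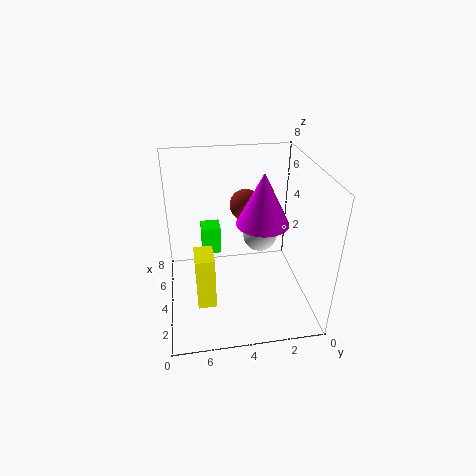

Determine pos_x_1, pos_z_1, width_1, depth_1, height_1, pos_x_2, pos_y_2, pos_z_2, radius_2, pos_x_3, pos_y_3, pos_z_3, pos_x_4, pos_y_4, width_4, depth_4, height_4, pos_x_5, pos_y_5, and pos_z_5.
pos_x_1 = 2, pos_z_1 = 1, width_1 = 1.5, depth_1 = 1, height_1 = 3, pos_x_2 = 4.5, pos_y_2 = 2.5, pos_z_2 = 4.5, radius_2 = 1.5, pos_x_3 = 5, pos_y_3 = 2.5, pos_z_3 = 3.5, pos_x_4 = 3.5, pos_y_4 = 5, width_4 = 1, depth_4 = 1, height_4 = 1.5, pos_x_5 = 7, pos_y_5 = 3, pos_z_5 = 4.5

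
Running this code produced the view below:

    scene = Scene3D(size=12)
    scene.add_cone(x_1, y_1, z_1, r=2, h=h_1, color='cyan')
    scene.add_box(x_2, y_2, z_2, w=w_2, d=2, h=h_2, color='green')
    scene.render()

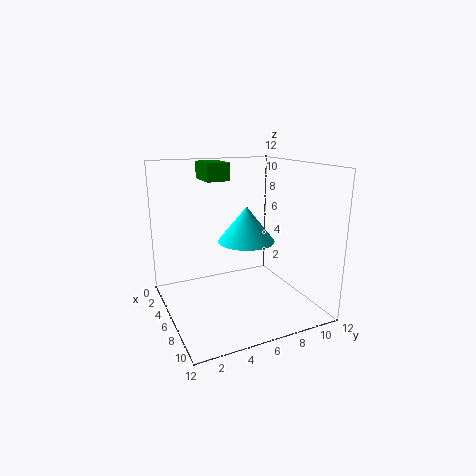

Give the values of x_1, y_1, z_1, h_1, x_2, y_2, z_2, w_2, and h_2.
x_1 = 9.5
y_1 = 5
z_1 = 7
h_1 = 2.5
x_2 = 1.5
y_2 = 4
z_2 = 10.5
w_2 = 3
h_2 = 1.5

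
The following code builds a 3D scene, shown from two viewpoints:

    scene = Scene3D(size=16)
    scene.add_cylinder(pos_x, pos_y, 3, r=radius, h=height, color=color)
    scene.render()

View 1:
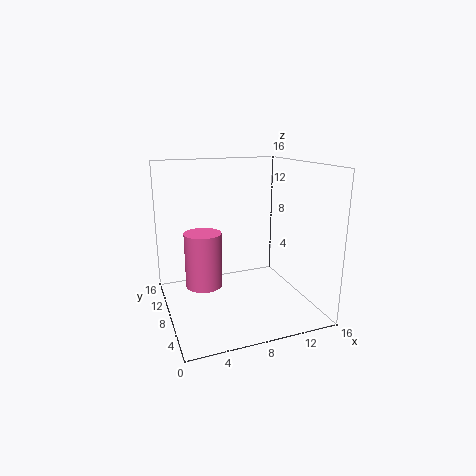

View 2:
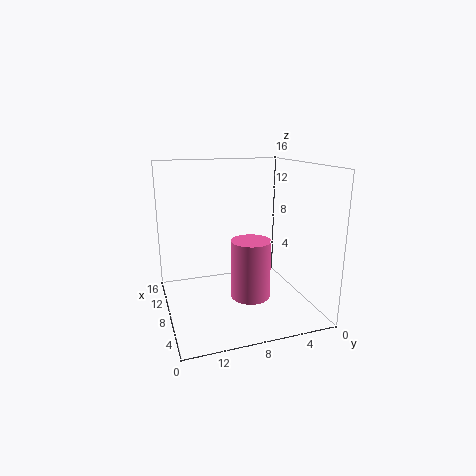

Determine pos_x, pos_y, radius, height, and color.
pos_x = 4, pos_y = 8, radius = 2, height = 6, color = 'hotpink'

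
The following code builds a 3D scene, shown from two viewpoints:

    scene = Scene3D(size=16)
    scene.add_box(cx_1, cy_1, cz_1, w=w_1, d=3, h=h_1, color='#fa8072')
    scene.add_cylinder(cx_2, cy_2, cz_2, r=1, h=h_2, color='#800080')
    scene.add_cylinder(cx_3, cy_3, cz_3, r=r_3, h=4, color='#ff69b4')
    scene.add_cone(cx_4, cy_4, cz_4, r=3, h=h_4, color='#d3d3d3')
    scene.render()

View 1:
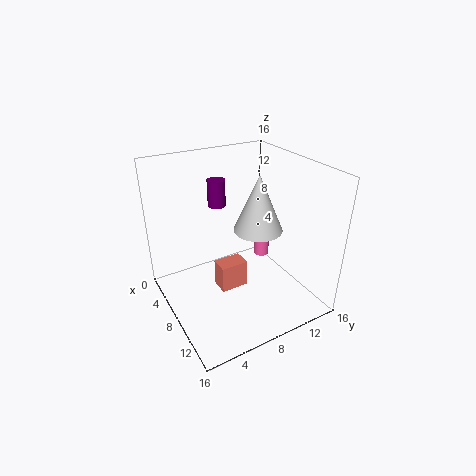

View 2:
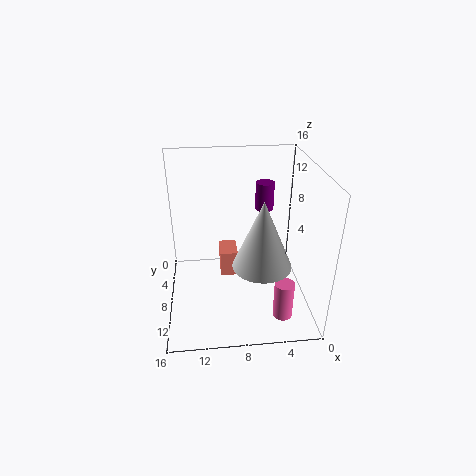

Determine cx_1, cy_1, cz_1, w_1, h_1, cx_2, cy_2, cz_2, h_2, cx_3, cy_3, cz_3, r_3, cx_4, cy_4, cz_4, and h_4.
cx_1 = 8
cy_1 = 5
cz_1 = 3
w_1 = 2
h_1 = 3
cx_2 = 5
cy_2 = 7
cz_2 = 11
h_2 = 3
cx_3 = 4
cy_3 = 14
cz_3 = 2
r_3 = 1
cx_4 = 6
cy_4 = 12
cz_4 = 7
h_4 = 7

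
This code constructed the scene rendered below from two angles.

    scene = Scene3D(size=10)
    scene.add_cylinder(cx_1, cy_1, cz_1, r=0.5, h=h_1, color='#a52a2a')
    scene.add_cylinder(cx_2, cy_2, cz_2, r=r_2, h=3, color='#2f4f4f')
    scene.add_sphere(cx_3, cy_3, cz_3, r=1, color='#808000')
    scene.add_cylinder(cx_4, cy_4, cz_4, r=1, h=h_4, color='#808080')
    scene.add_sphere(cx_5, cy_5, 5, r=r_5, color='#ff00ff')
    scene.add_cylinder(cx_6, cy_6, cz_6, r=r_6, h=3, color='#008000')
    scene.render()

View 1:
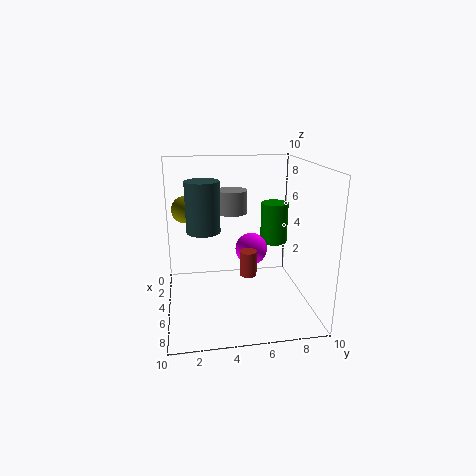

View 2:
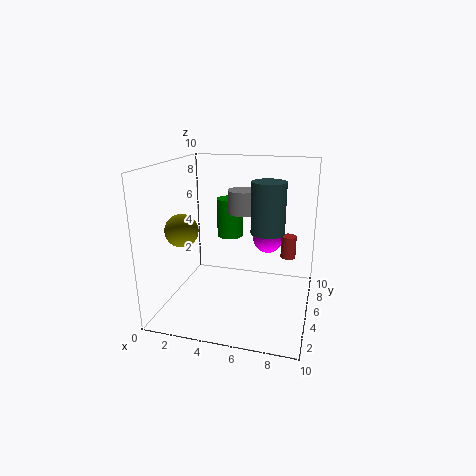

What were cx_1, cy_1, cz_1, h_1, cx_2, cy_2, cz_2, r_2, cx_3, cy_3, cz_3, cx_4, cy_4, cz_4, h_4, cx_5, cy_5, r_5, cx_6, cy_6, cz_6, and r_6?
cx_1 = 8.5, cy_1 = 5, cz_1 = 4, h_1 = 1.5, cx_2 = 7.5, cy_2 = 2.5, cz_2 = 6.5, r_2 = 1, cx_3 = 2.5, cy_3 = 1.5, cz_3 = 6.5, cx_4 = 5.5, cy_4 = 4.5, cz_4 = 7, h_4 = 1.5, cx_5 = 7, cy_5 = 5.5, r_5 = 1, cx_6 = 3.5, cy_6 = 8, cz_6 = 4, r_6 = 1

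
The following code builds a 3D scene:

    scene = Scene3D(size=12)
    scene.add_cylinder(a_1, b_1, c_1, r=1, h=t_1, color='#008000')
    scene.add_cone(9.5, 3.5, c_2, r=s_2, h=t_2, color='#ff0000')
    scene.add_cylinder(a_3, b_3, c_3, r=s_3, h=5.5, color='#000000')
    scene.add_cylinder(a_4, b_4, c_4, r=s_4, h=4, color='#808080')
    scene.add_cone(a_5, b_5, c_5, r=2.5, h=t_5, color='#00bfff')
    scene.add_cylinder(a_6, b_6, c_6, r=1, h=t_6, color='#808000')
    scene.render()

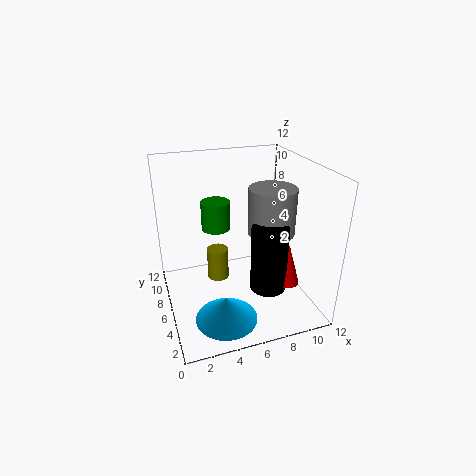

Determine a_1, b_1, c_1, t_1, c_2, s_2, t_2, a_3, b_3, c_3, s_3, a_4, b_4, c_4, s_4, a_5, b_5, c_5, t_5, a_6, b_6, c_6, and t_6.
a_1 = 3.5
b_1 = 3.5
c_1 = 8.5
t_1 = 2
c_2 = 2.5
s_2 = 1
t_2 = 3.5
a_3 = 8
b_3 = 4
c_3 = 2
s_3 = 1.5
a_4 = 9
b_4 = 6
c_4 = 6
s_4 = 2
a_5 = 4
b_5 = 3
c_5 = 0.5
t_5 = 2
a_6 = 5
b_6 = 9
c_6 = 0.5
t_6 = 3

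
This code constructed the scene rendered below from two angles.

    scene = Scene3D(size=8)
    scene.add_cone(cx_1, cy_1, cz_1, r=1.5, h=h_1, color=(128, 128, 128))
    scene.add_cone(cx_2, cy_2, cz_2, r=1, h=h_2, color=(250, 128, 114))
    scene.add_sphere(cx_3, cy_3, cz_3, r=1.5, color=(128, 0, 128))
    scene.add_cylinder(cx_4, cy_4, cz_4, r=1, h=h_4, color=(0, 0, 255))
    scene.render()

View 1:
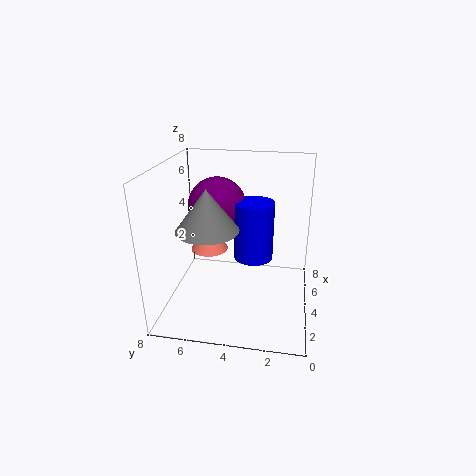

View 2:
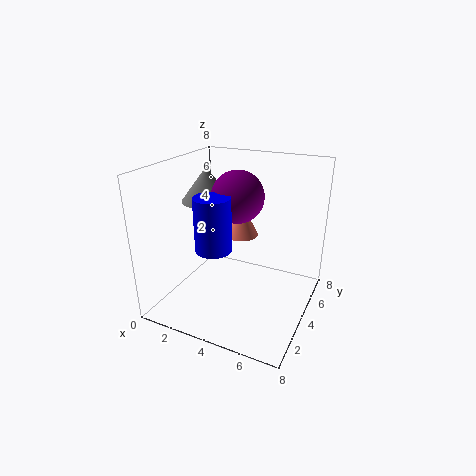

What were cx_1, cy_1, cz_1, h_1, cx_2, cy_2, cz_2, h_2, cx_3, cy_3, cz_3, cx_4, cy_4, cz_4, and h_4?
cx_1 = 1.5; cy_1 = 5; cz_1 = 5.5; h_1 = 2; cx_2 = 3.5; cy_2 = 5.5; cz_2 = 3.5; h_2 = 2; cx_3 = 3.5; cy_3 = 5; cz_3 = 6; cx_4 = 3; cy_4 = 3; cz_4 = 3.5; h_4 = 3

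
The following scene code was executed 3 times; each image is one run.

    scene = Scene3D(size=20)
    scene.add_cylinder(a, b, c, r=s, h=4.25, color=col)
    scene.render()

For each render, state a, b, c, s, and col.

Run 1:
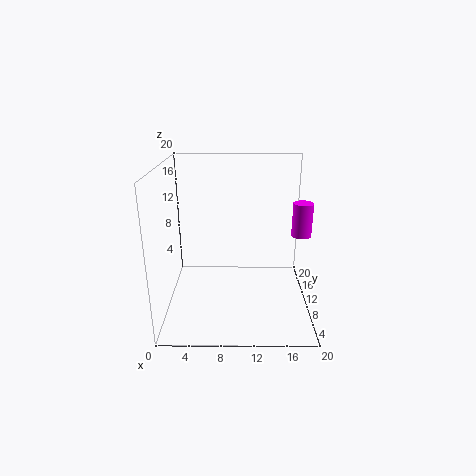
a = 18, b = 6.75, c = 11.75, s = 1.25, col = 'magenta'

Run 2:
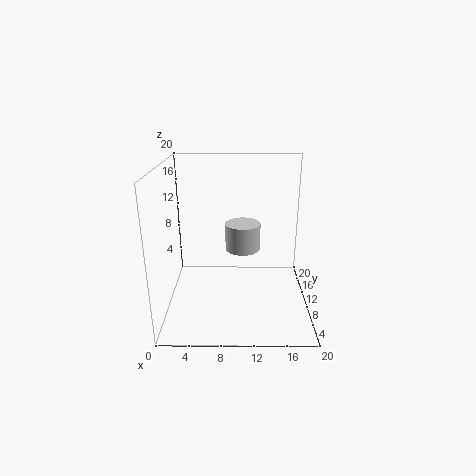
a = 10.75, b = 15.75, c = 5.75, s = 2.75, col = 'lightgray'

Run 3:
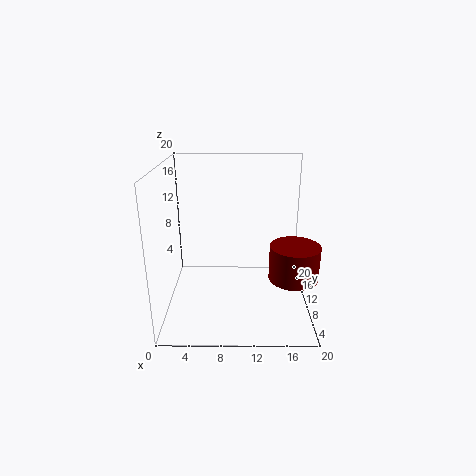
a = 16.75, b = 3.5, c = 7.5, s = 3, col = 'maroon'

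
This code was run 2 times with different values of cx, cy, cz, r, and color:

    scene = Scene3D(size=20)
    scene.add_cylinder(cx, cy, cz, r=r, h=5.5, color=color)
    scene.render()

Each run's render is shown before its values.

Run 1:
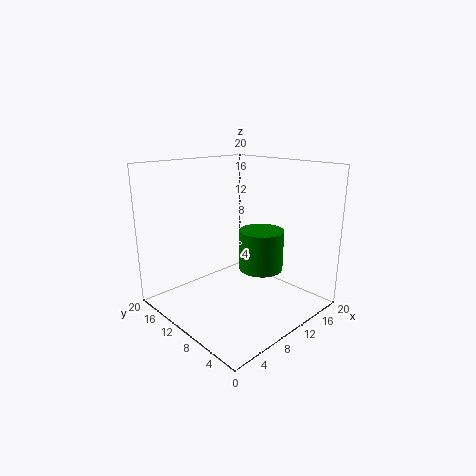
cx = 11.5, cy = 7, cz = 6, r = 3, color = 'green'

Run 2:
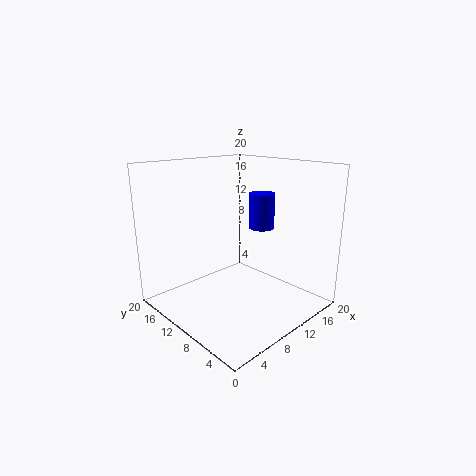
cx = 17, cy = 12, cz = 9.5, r = 2, color = 'blue'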